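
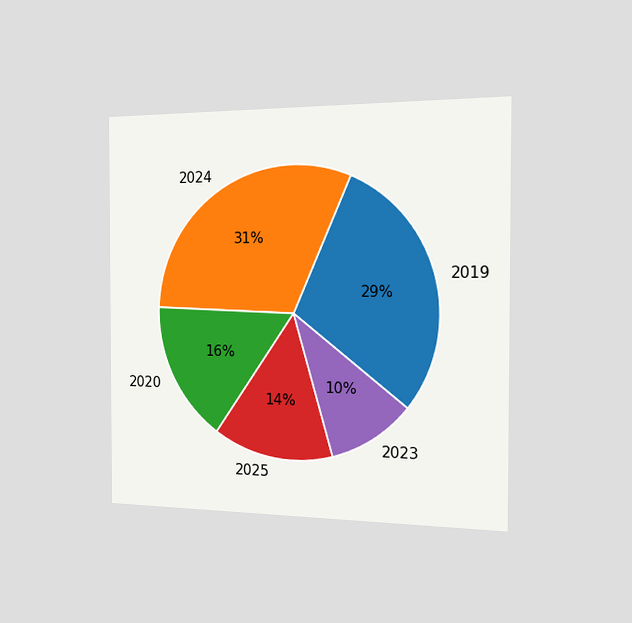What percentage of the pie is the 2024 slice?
31%

The chart is viewed slightly from the right. The 2024 slice takes up 31% of the pie.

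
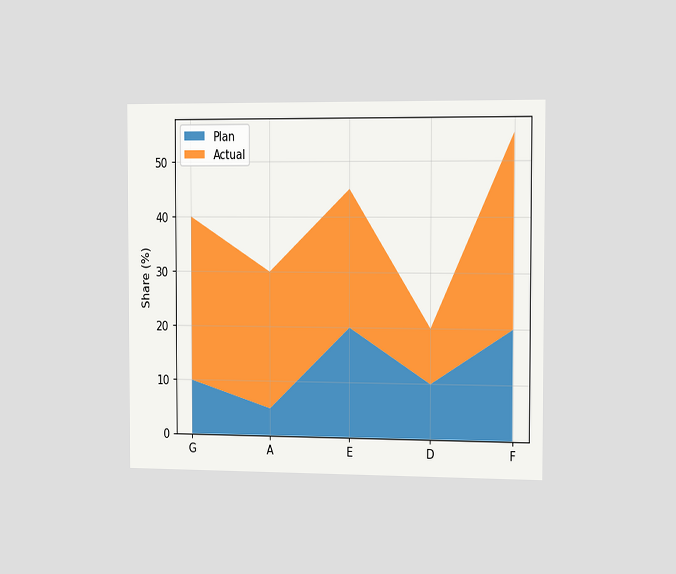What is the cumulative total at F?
The chart is viewed slightly from the right. The stacked total at F reaches 55%.

55%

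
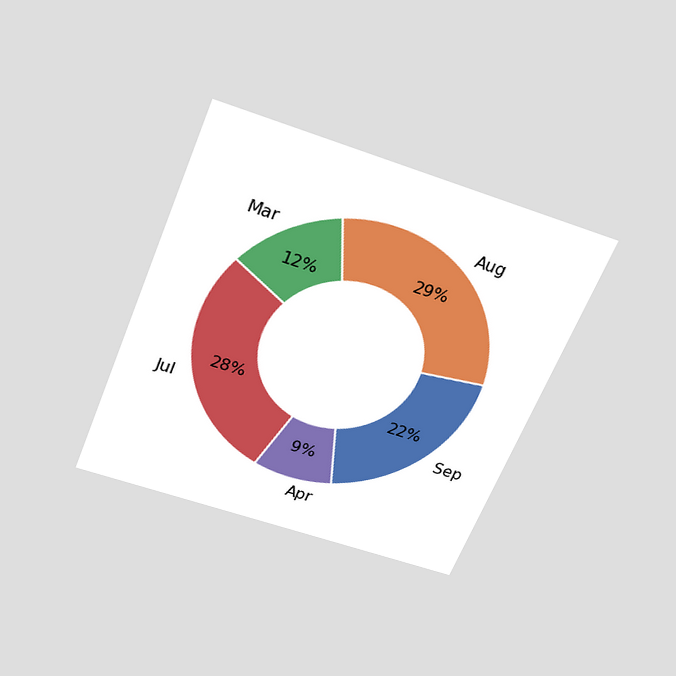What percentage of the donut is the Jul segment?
28%

The chart is tilted about 22° clockwise and viewed slightly from above. The Jul segment takes up 28% of the ring.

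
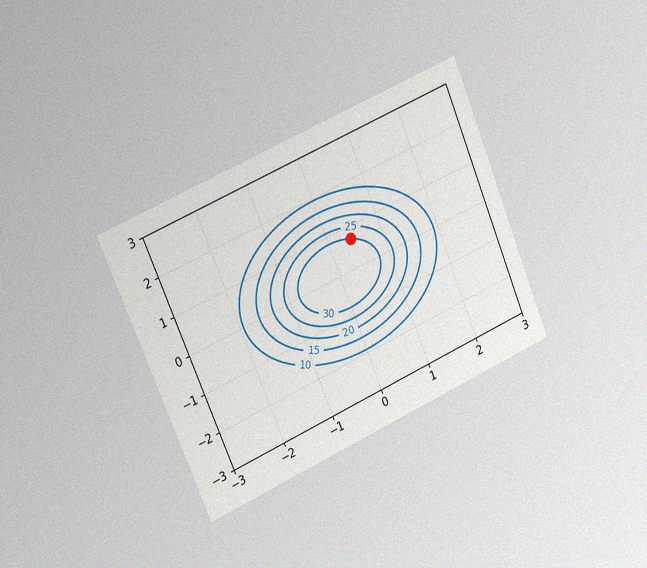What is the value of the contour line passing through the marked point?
30

The chart is tilted about 23° counter-clockwise and viewed slightly from the left, with some photo noise. The marked point sits on the contour labelled 30.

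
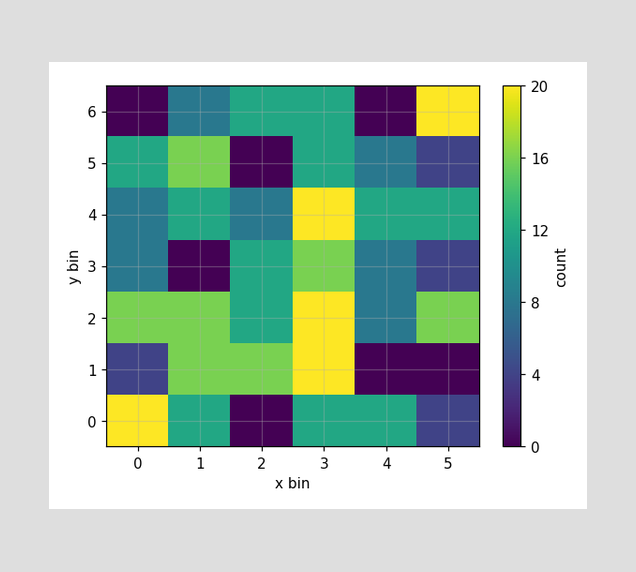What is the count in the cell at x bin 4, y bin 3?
8

Matching the cell (4, 3) against the colorbar gives 8.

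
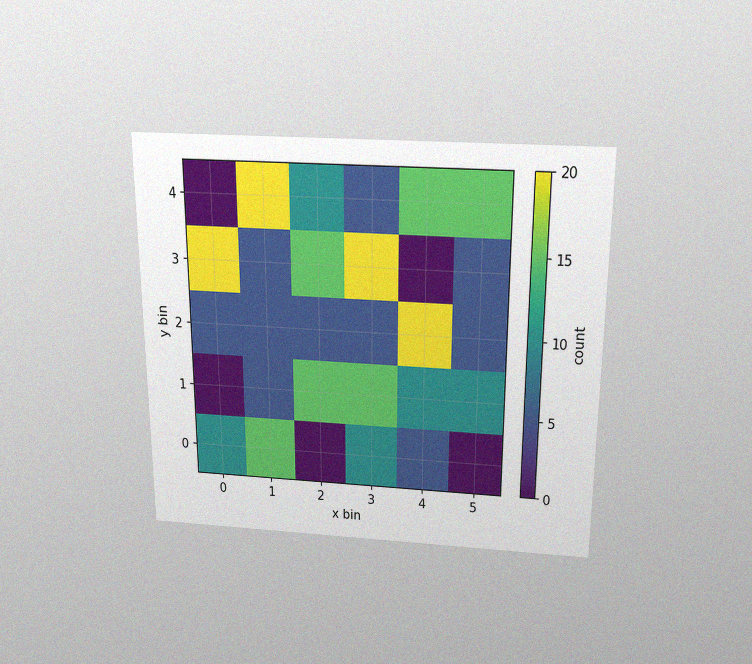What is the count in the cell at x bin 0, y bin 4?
0

The chart is viewed slightly from above, with some photo noise. Matching the cell (0, 4) against the colorbar gives 0.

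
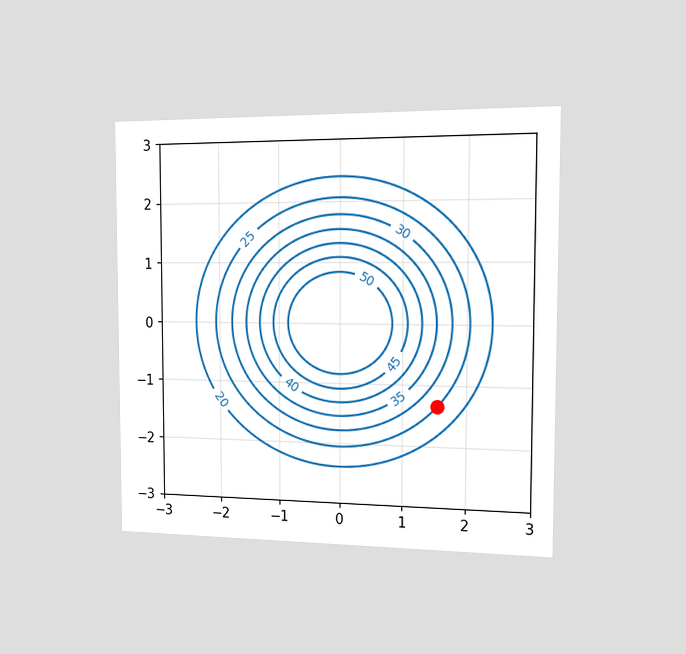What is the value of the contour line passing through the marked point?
25

The chart is viewed slightly from the right. The marked point sits on the contour labelled 25.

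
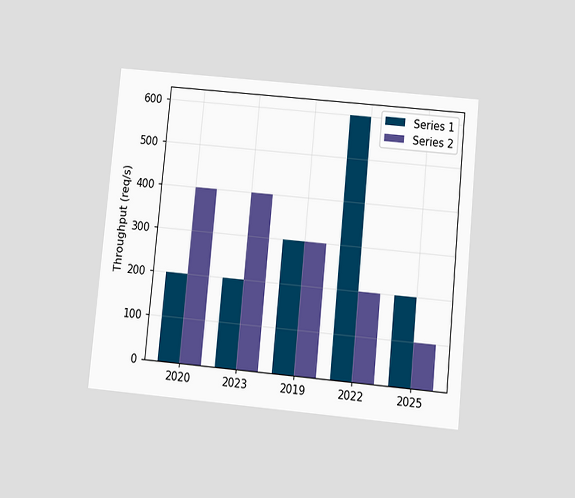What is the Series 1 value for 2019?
The chart is tilted about 5° clockwise and viewed slightly from below. The Series 1 bar at 2019 reaches 300req/s on the y-axis.

300req/s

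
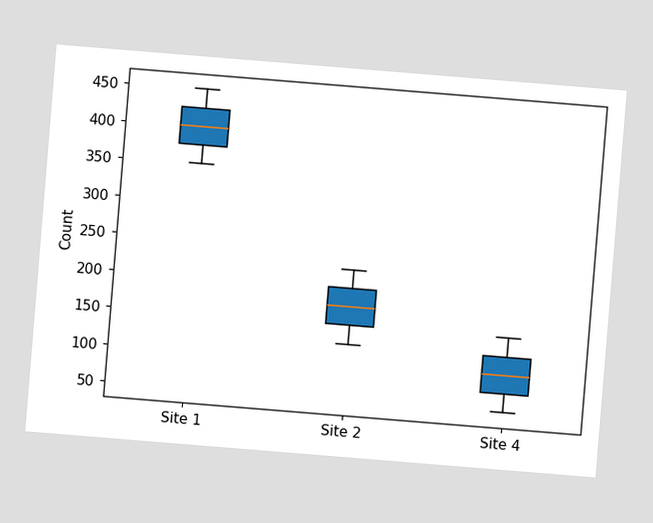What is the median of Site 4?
The chart is tilted about 5° clockwise. The median line in the Site 4 box sits at 100.

100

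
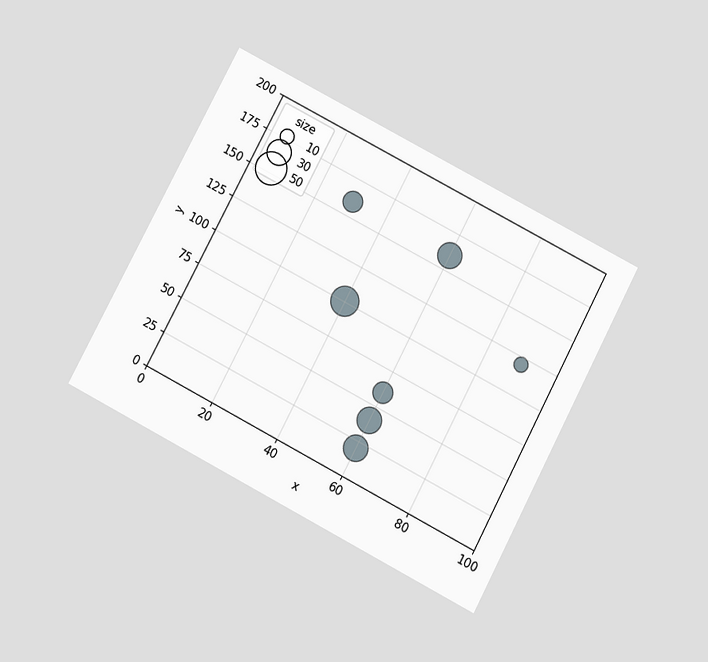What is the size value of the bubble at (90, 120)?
10

The chart is tilted about 28° clockwise and viewed slightly from below. Matching the bubble at (90, 120) against the size legend gives 10.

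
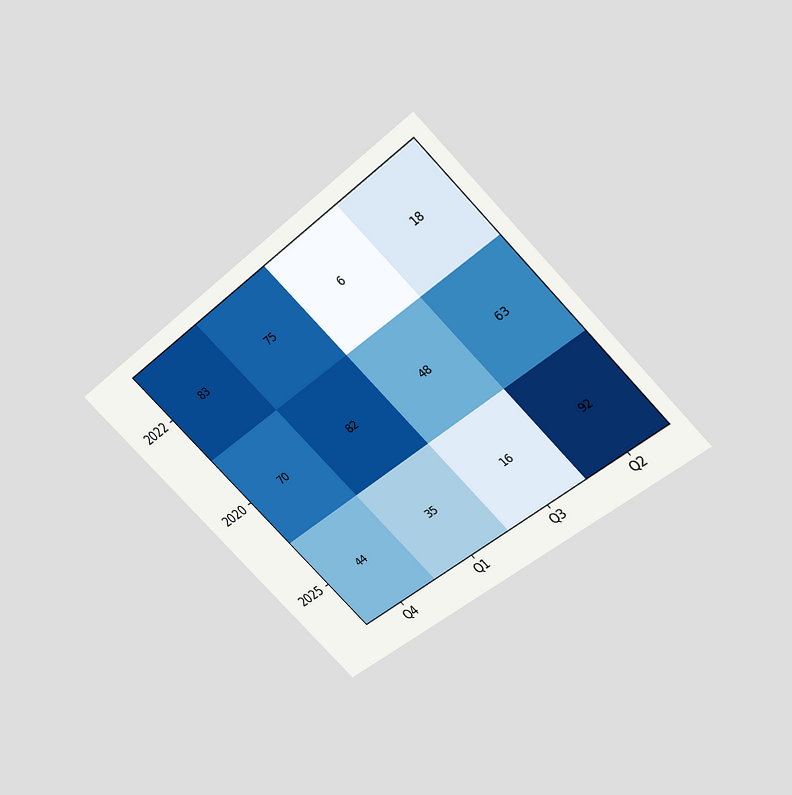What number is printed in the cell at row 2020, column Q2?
63

The chart is tilted about 45° counter-clockwise and viewed slightly from above. The (2020, Q2) cell reads 63.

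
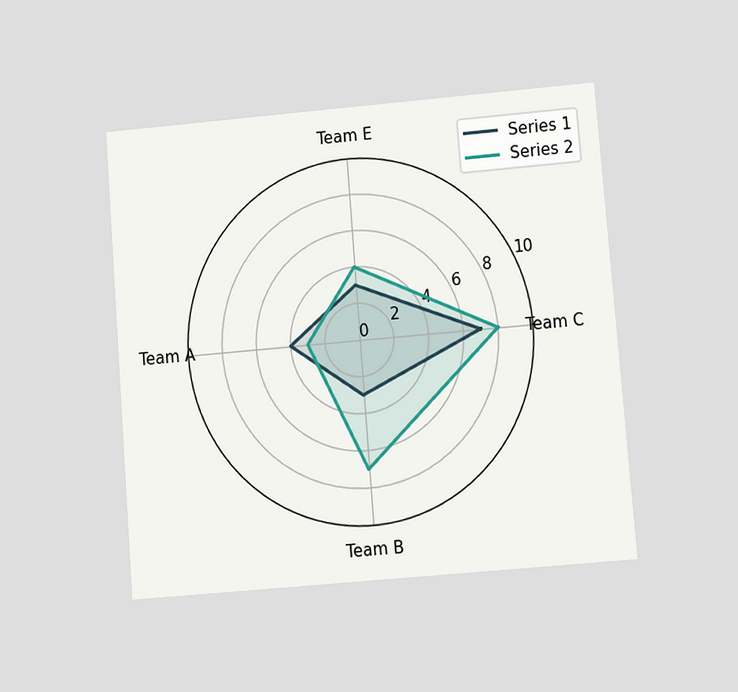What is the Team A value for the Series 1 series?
4

The chart is tilted about 4° counter-clockwise and viewed at a slight angle. On the Team A axis, Series 1 reaches 4.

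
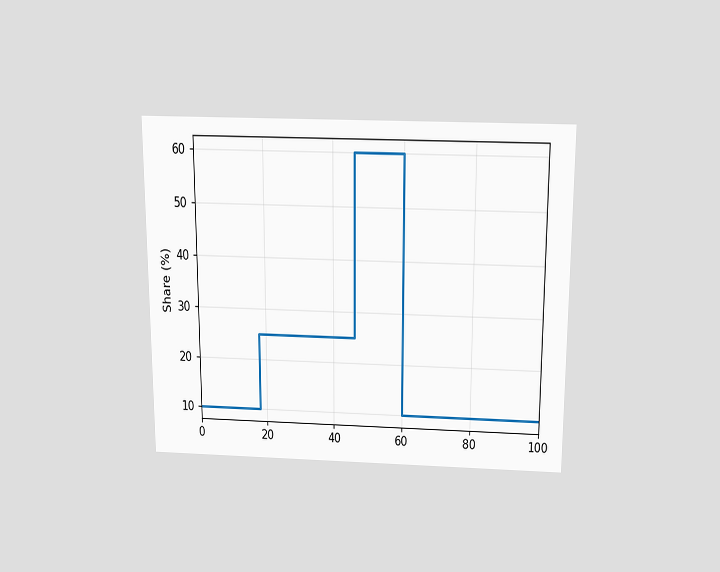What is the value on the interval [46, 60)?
The chart is viewed slightly from above. On [46, 60) the step sits at 60%.

60%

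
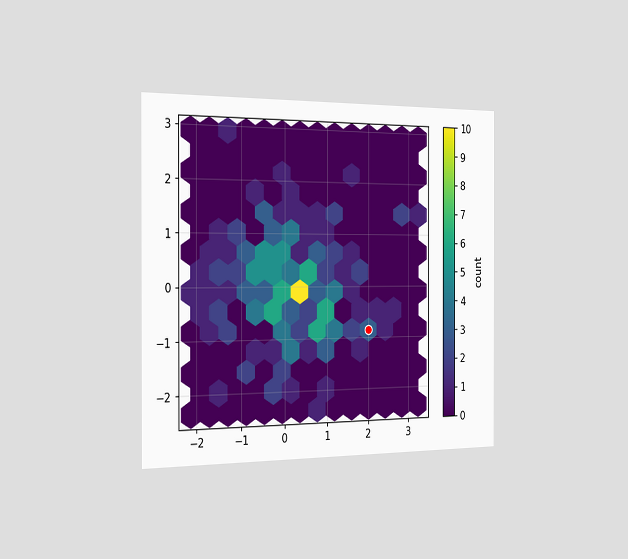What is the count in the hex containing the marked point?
The chart is viewed slightly from the left. The marked hex reads 3 on the colorbar.

3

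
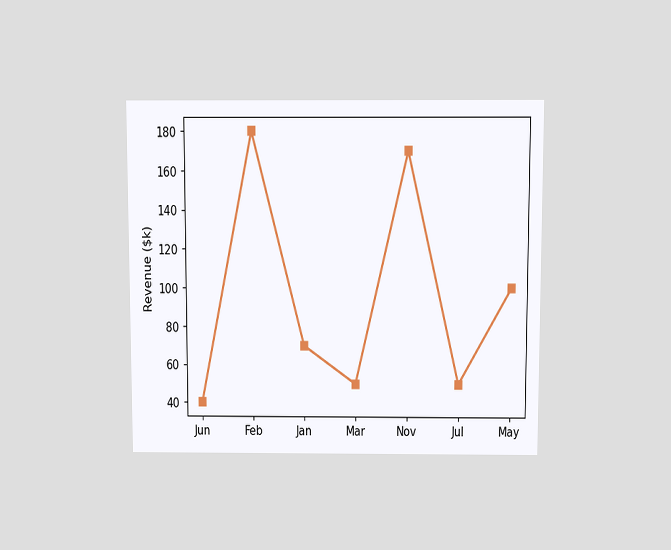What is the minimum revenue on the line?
The chart is viewed slightly from above. The lowest point is at Jun, and reading across to the y-axis gives $40k.

$40k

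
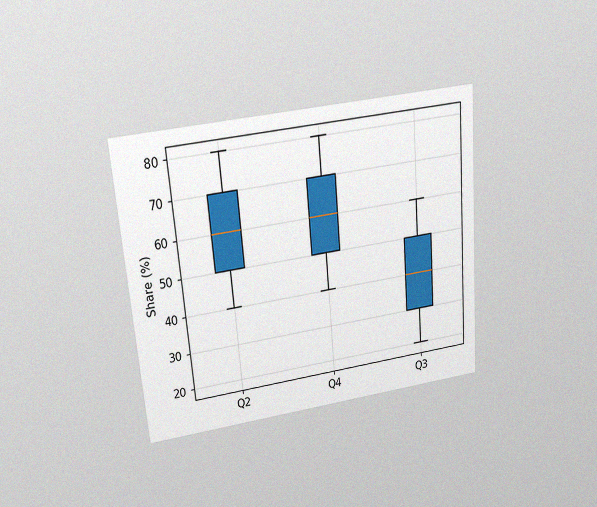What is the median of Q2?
60%

The chart is tilted about 5° counter-clockwise and viewed slightly from above, with some photo noise. The median line in the Q2 box sits at 60%.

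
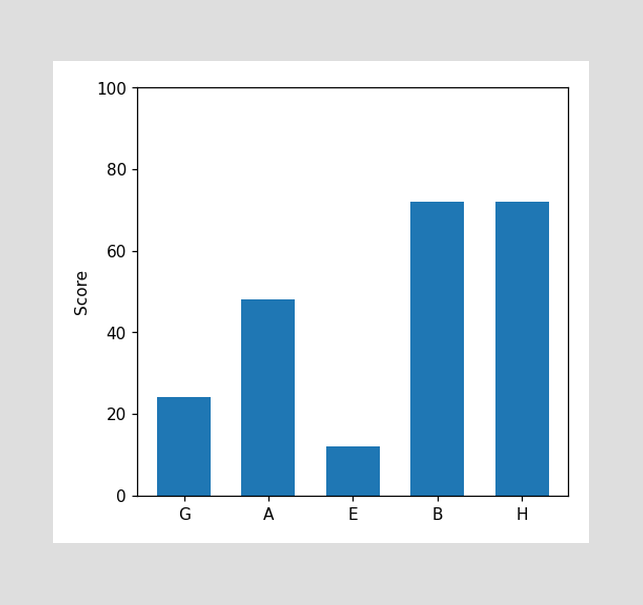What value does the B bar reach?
Reading along the chart's y-axis, the B bar reaches 72.

72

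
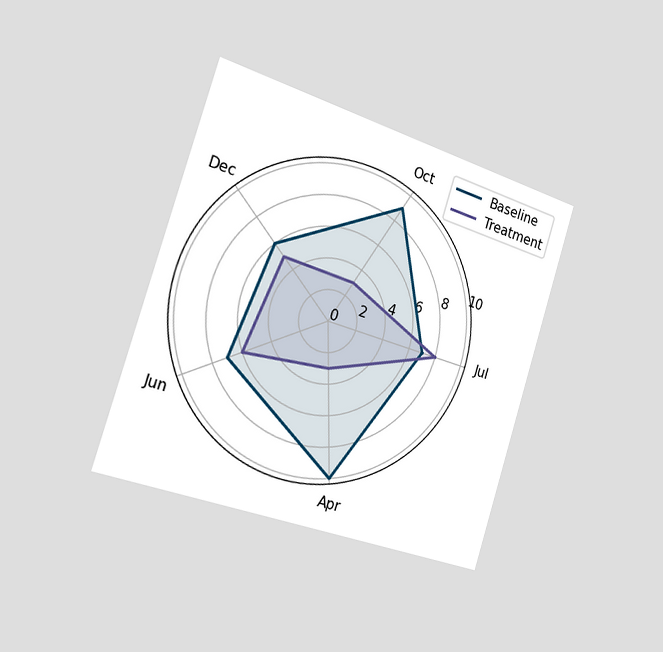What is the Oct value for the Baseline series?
9

The chart is tilted about 18° clockwise and viewed slightly from the left. On the Oct axis, Baseline reaches 9.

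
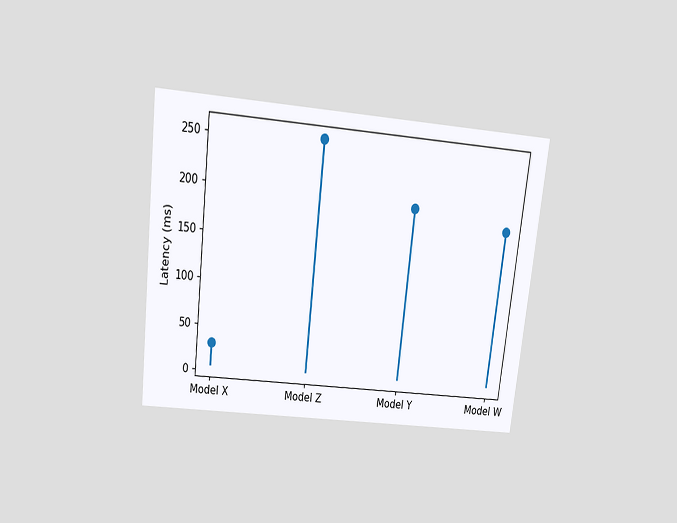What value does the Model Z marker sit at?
255ms

The chart is tilted about 7° clockwise and viewed slightly from above. The Model Z marker sits at 255ms.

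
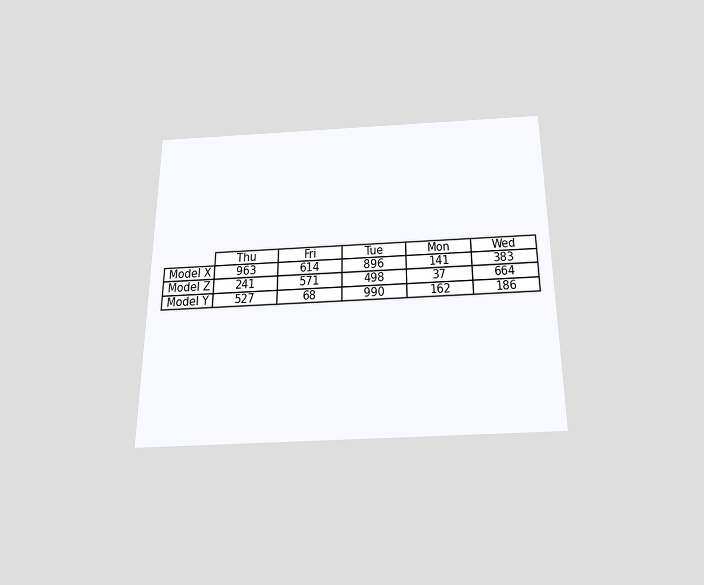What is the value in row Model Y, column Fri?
The chart is viewed slightly from below. The (Model Y, Fri) cell reads 68.

68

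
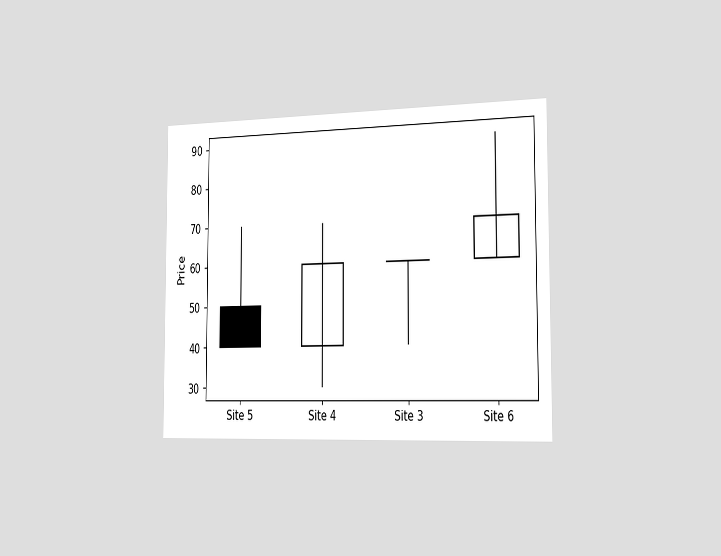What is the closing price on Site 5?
40

The chart is viewed slightly from the right. The Site 5 candle closes at 40.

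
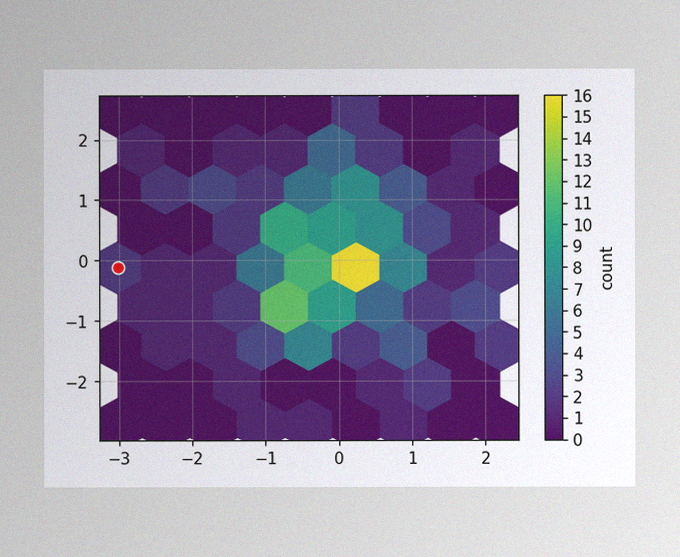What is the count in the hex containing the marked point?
The image has some photo noise and uneven lighting. The marked hex reads 2 on the colorbar.

2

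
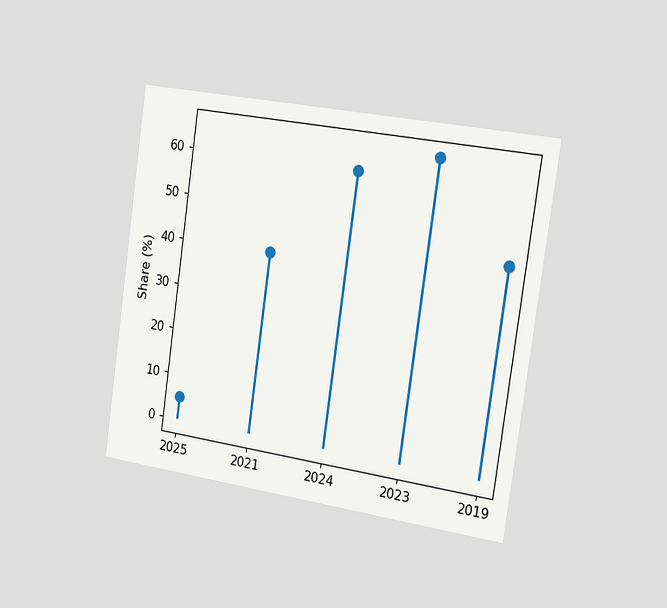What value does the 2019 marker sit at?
45%

The chart is tilted about 8° clockwise and viewed slightly from the right. The 2019 marker sits at 45%.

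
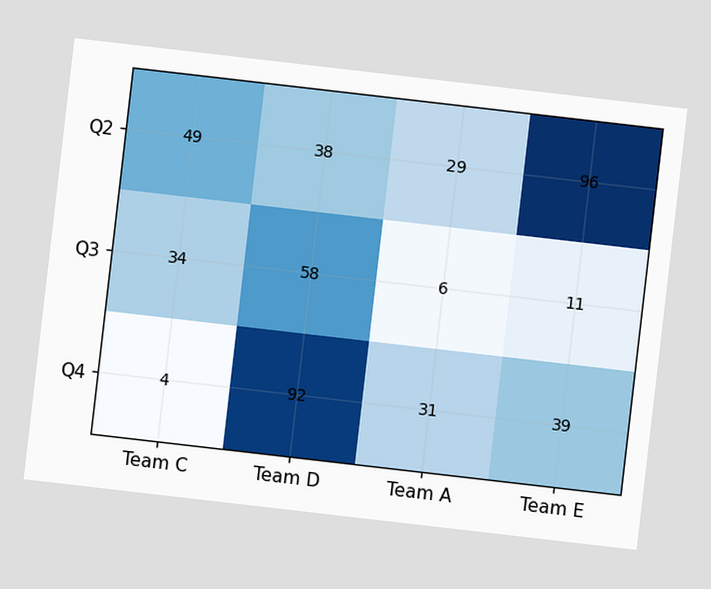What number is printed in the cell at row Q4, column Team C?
4

The chart is tilted about 7° clockwise. The (Q4, Team C) cell reads 4.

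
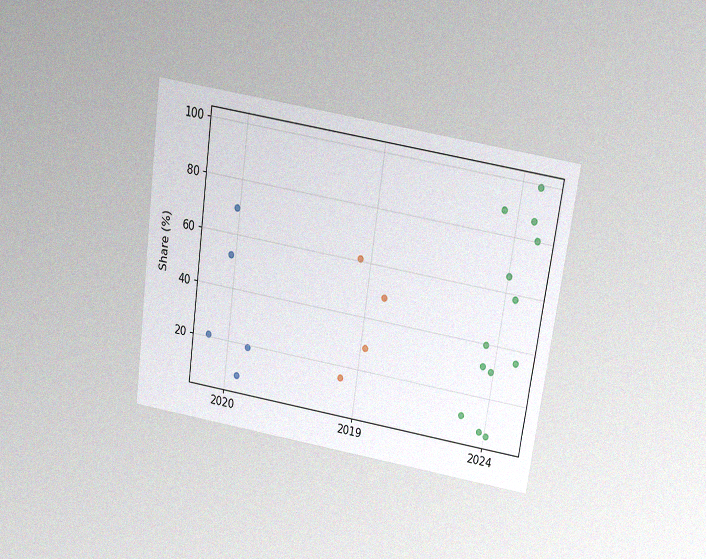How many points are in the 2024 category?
13

The chart is tilted about 8° clockwise and viewed slightly from above, with some photo noise. Counting the markers in the 2024 column gives 13.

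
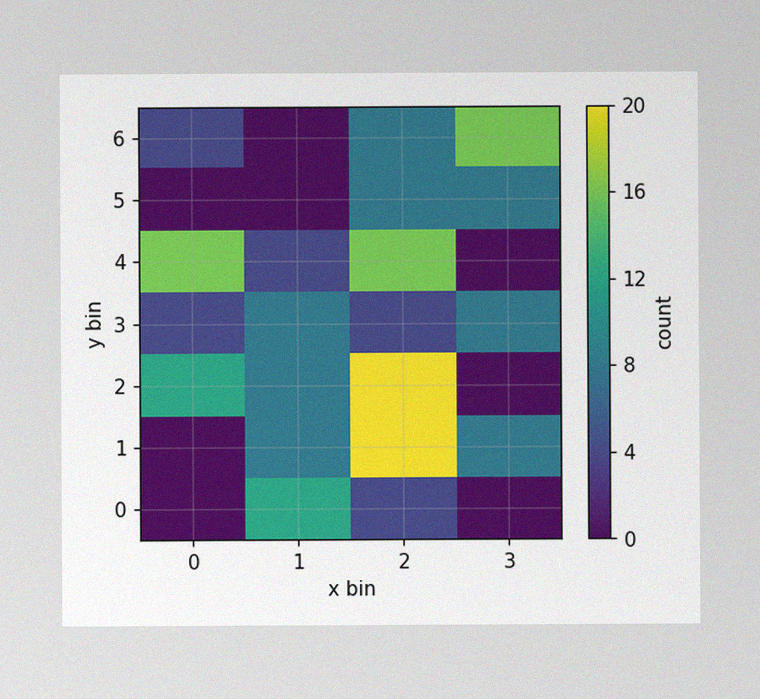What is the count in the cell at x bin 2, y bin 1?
20

The image has some photo noise and uneven lighting. Matching the cell (2, 1) against the colorbar gives 20.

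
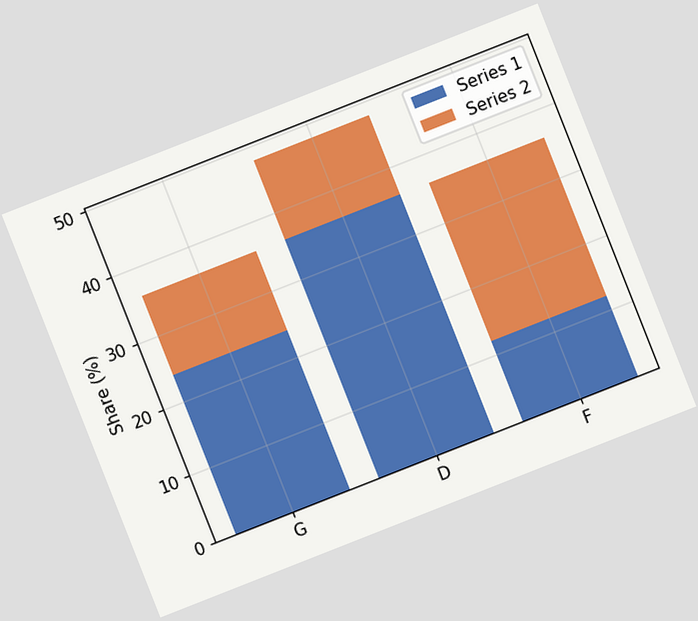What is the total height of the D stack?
48%

The chart is tilted about 22° counter-clockwise. The D stack's top reaches 48% on the y-axis.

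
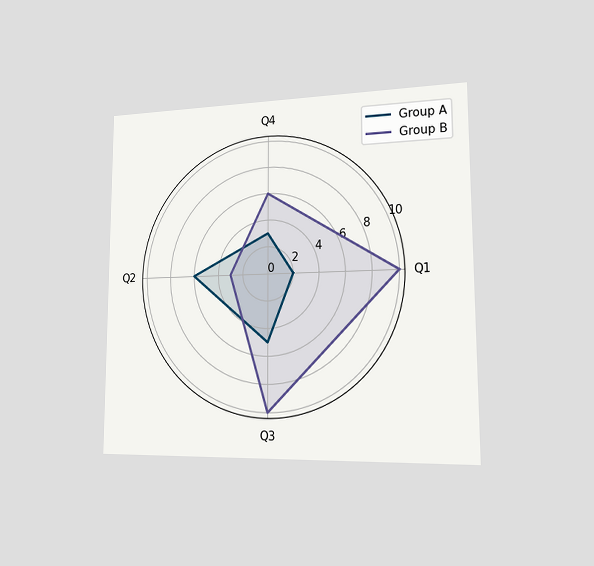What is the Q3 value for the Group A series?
5

The chart is viewed slightly from the right. On the Q3 axis, Group A reaches 5.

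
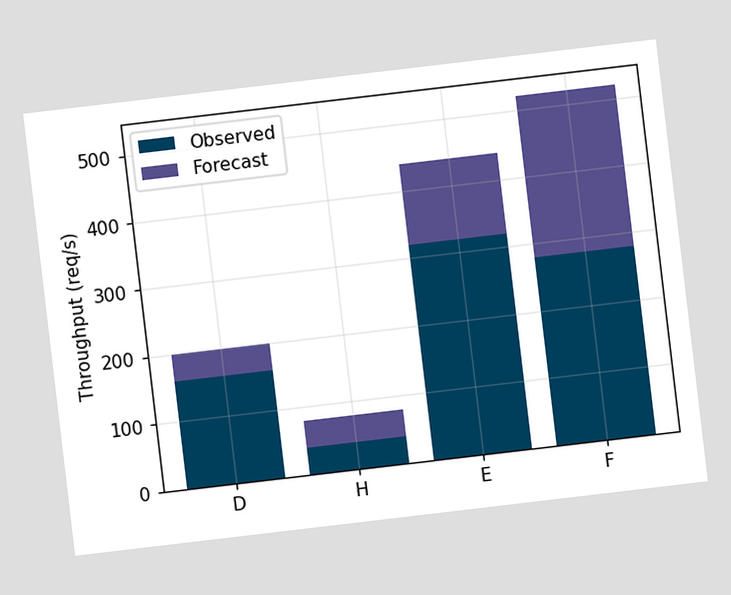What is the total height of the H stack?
The chart is tilted about 7° counter-clockwise. The H stack's top reaches 80req/s on the y-axis.

80req/s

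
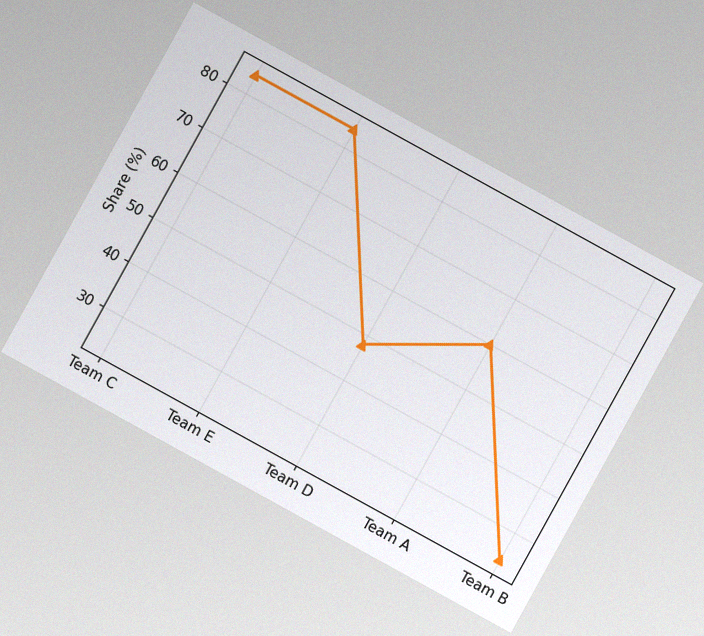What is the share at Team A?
60%

The chart is tilted about 29° clockwise, with some photo noise. At Team A, the line is at 60%.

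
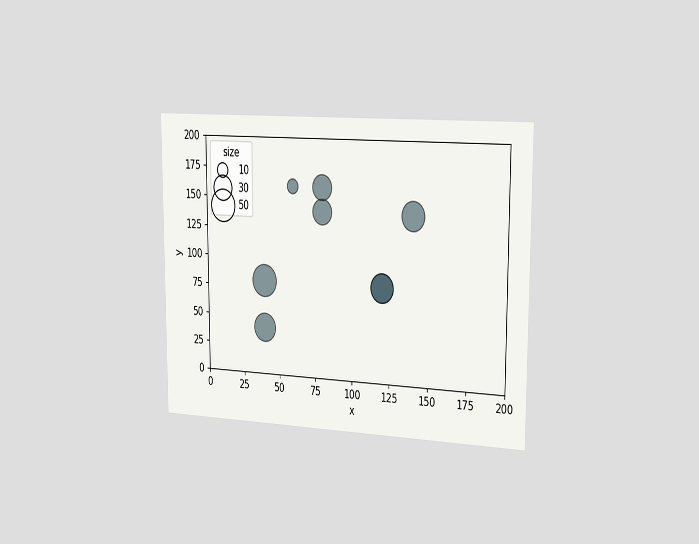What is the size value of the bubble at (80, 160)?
The chart is viewed slightly from the right. Matching the bubble at (80, 160) against the size legend gives 30.

30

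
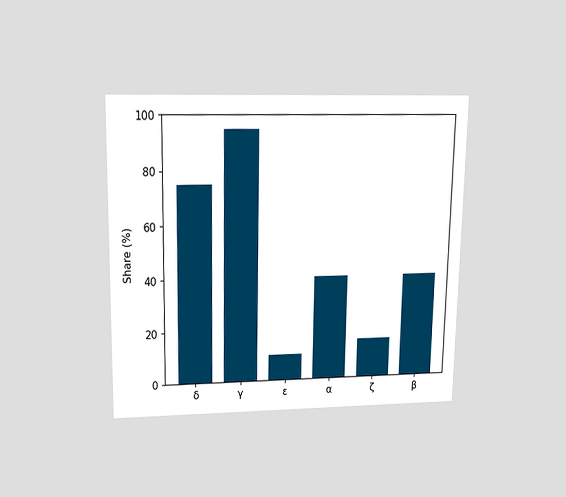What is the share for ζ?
The chart is viewed slightly from above. Reading along the chart's y-axis, the ζ bar reaches 15%.

15%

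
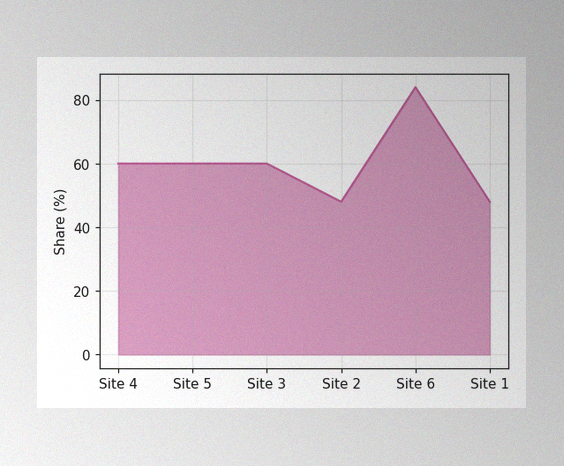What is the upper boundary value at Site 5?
The image has some photo noise and uneven lighting. At Site 5 the upper boundary is at 60%.

60%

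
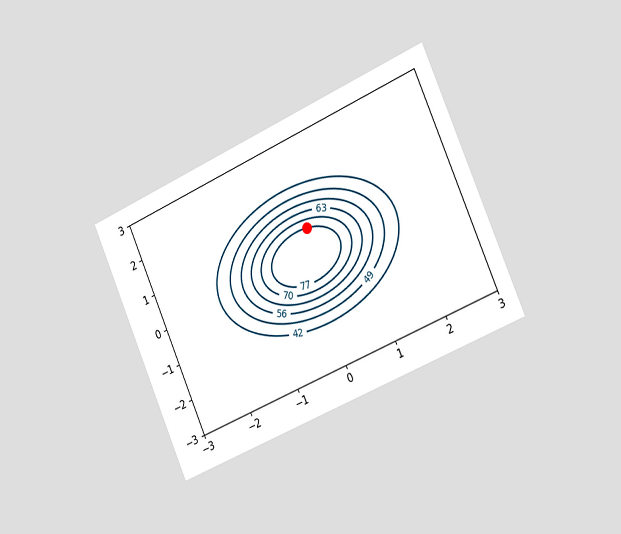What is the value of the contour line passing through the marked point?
The chart is tilted about 24° counter-clockwise and viewed slightly from the right. The marked point sits on the contour labelled 77.

77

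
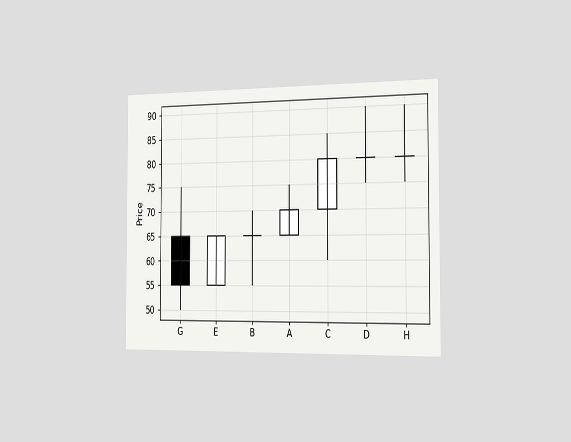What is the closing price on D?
80

The chart is viewed slightly from the right. The D candle closes at 80.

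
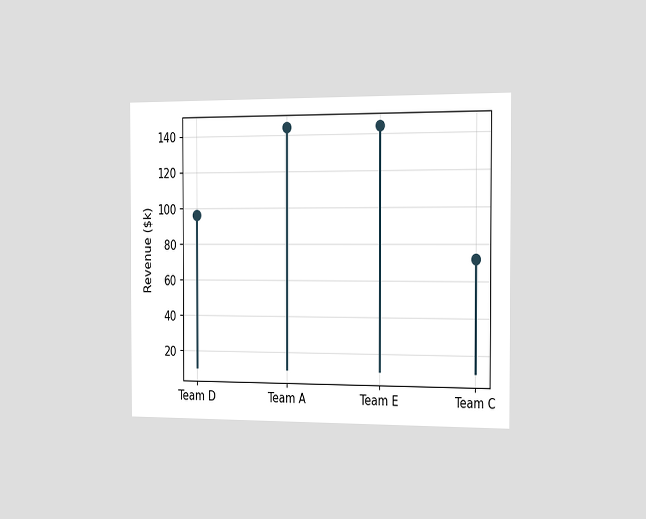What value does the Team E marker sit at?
$144k

The chart is viewed slightly from the right. The Team E marker sits at $144k.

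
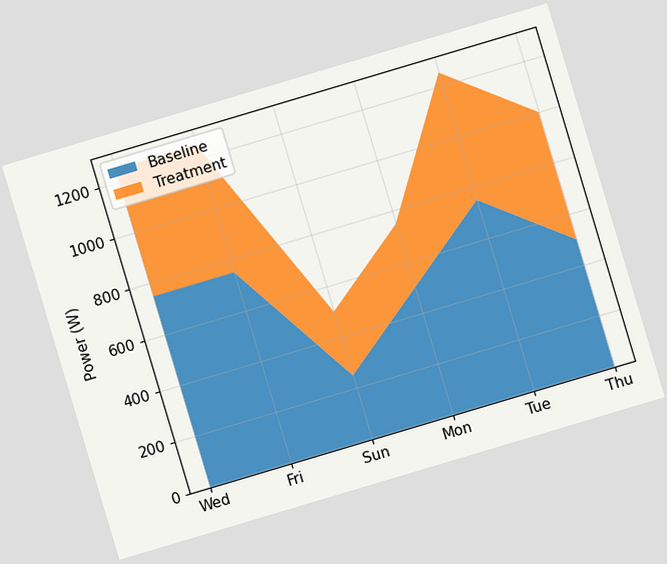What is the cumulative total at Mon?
750W

The chart is tilted about 17° counter-clockwise. The stacked total at Mon reaches 750W.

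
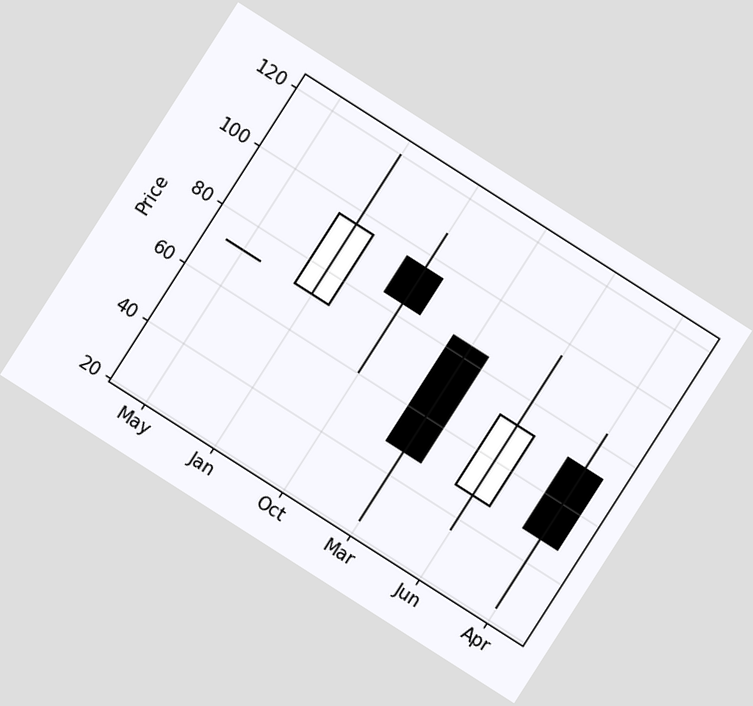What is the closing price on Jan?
96

The chart is tilted about 33° clockwise. The Jan candle closes at 96.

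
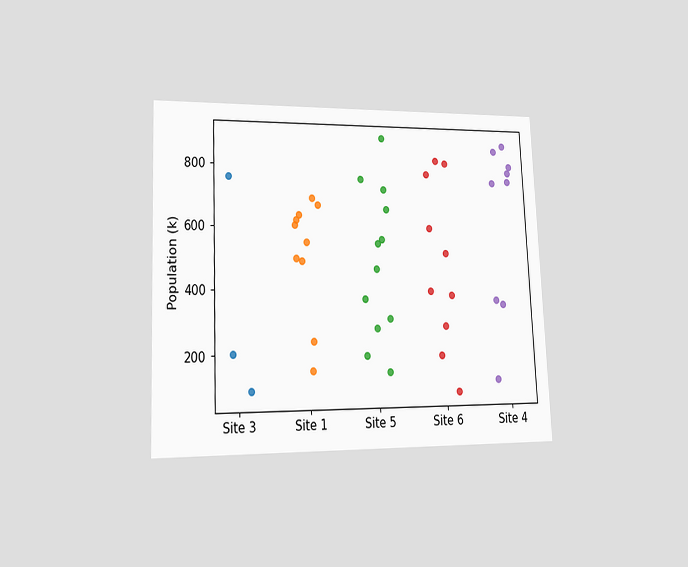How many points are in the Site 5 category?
The chart is tilted about 2° counter-clockwise and viewed at a slight angle. Counting the markers in the Site 5 column gives 12.

12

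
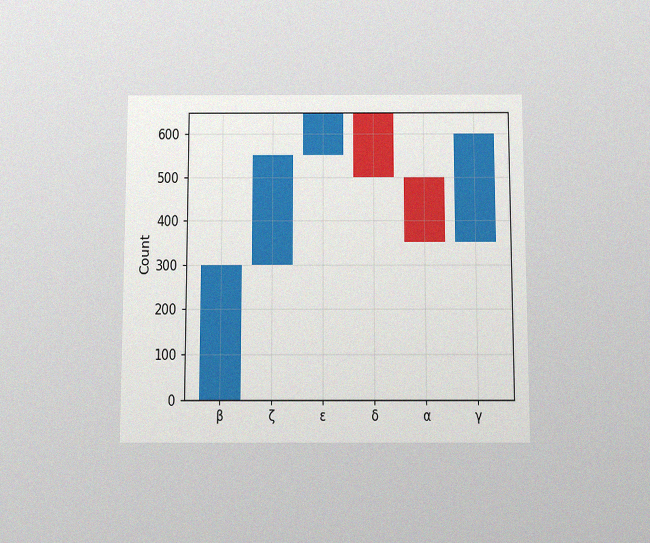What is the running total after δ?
The chart is viewed slightly from below, with some photo noise. After δ the running total reaches 500.

500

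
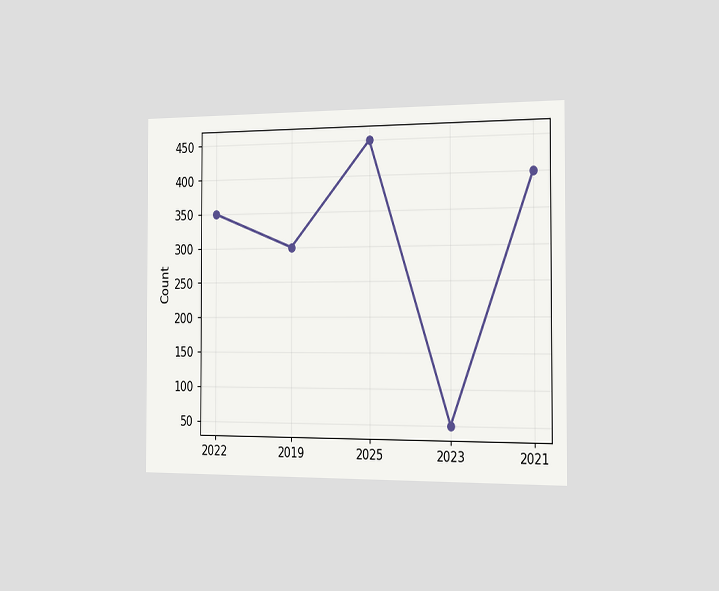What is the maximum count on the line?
The chart is viewed slightly from the right. The highest point is at 2025, and reading across to the y-axis gives 450.

450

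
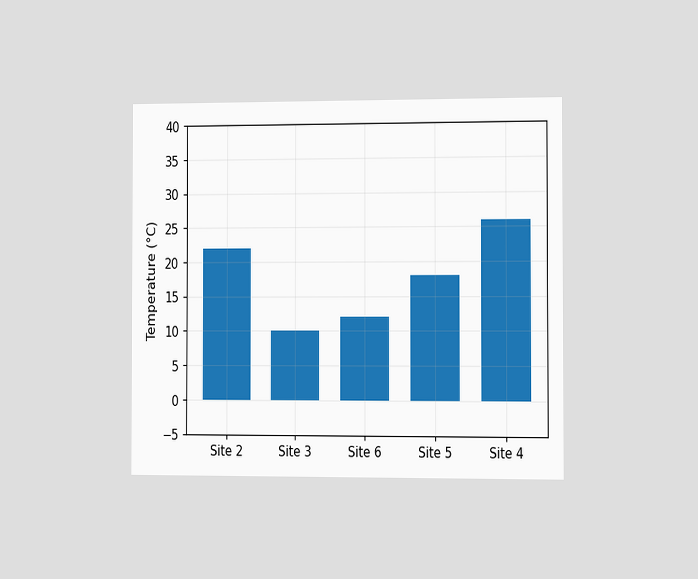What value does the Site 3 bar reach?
The chart is viewed slightly from the right. Reading along the chart's y-axis, the Site 3 bar reaches 10°C.

10°C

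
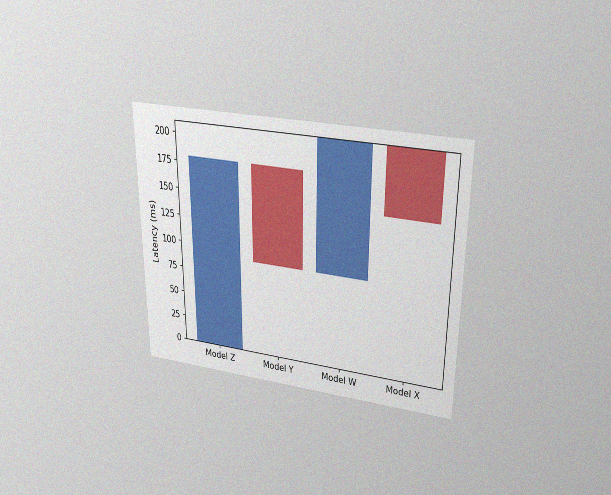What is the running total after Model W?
210ms

The chart is viewed slightly from above, with some photo noise. After Model W the running total reaches 210ms.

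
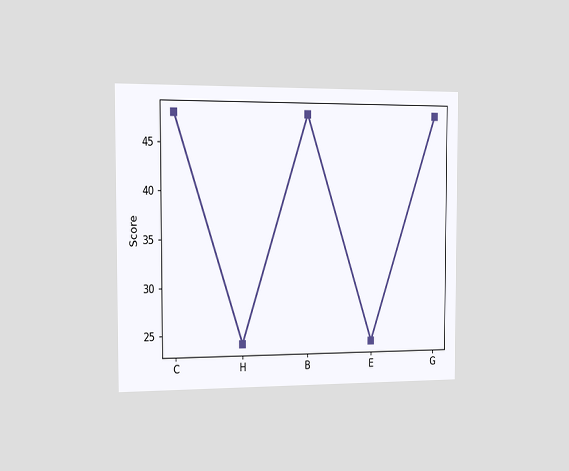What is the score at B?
The chart is viewed slightly from the left. At B, the line is at 48.

48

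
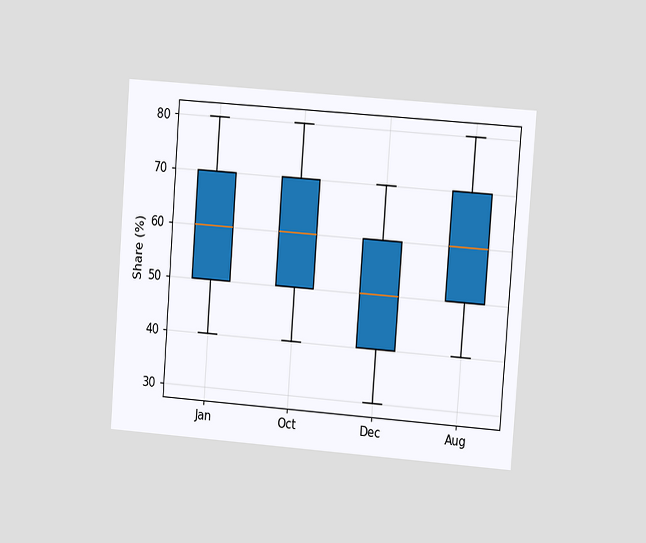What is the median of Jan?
The chart is tilted about 4° clockwise and viewed at a slight angle. The median line in the Jan box sits at 60%.

60%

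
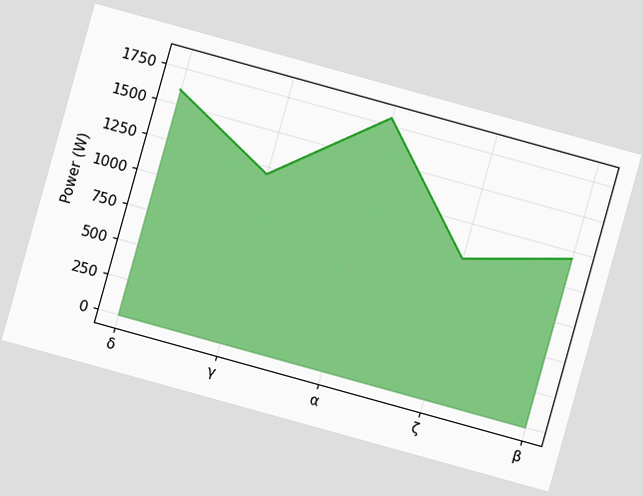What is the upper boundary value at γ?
1200W

The chart is tilted about 15° clockwise. At γ the upper boundary is at 1200W.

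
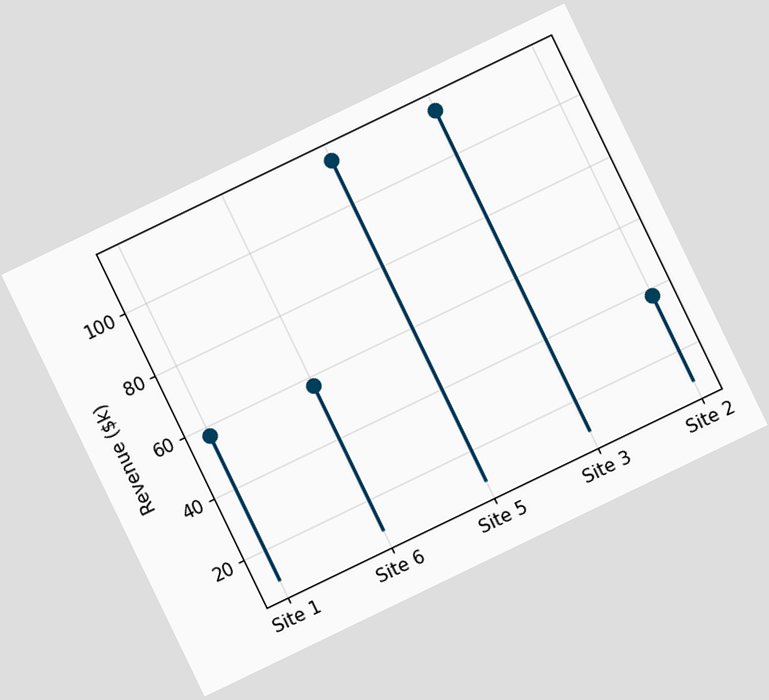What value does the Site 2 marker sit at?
$38k

The chart is tilted about 26° counter-clockwise. The Site 2 marker sits at $38k.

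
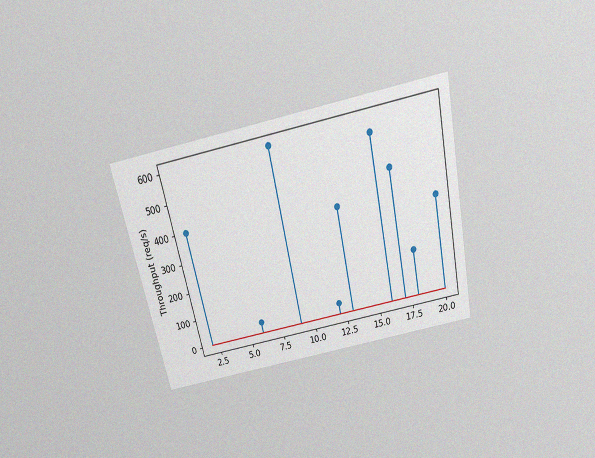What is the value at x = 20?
The chart is tilted about 12° counter-clockwise and viewed slightly from above, with some photo noise. The stem at x=20 reaches 320req/s.

320req/s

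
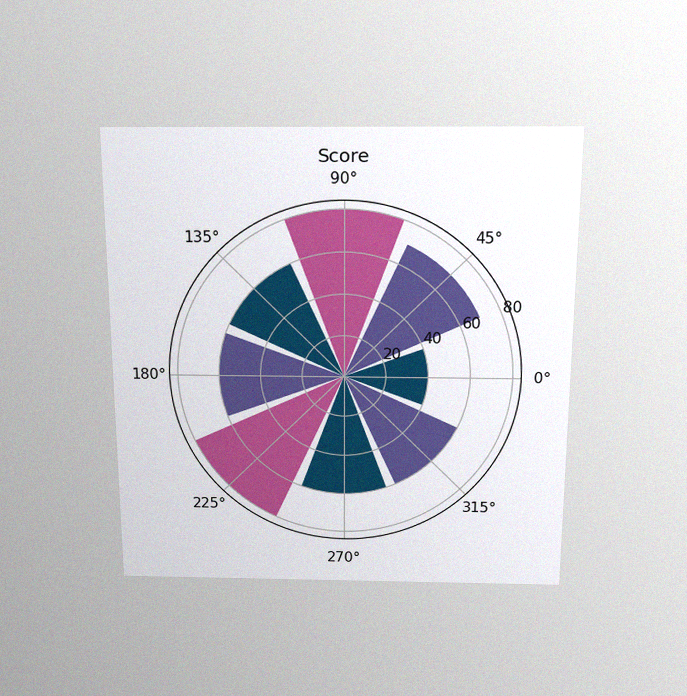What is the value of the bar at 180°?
60

The chart is viewed slightly from above, with some photo noise. The bar at 180° reaches 60 on the radial axis.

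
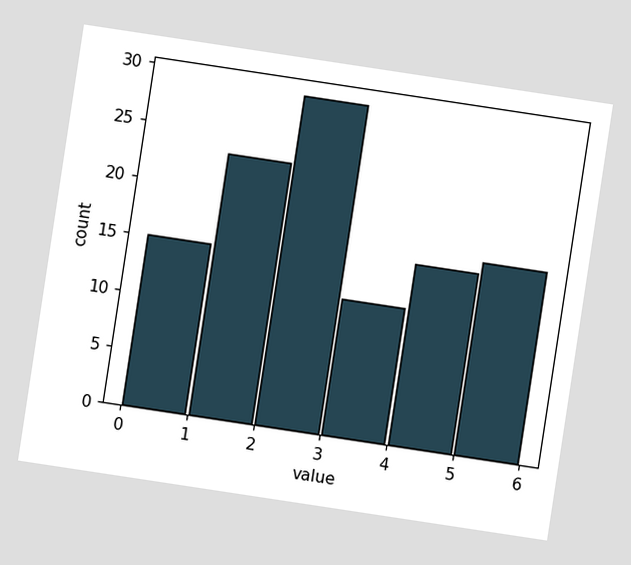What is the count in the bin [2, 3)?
The chart is tilted about 9° clockwise. The [2, 3) bin has height 29.

29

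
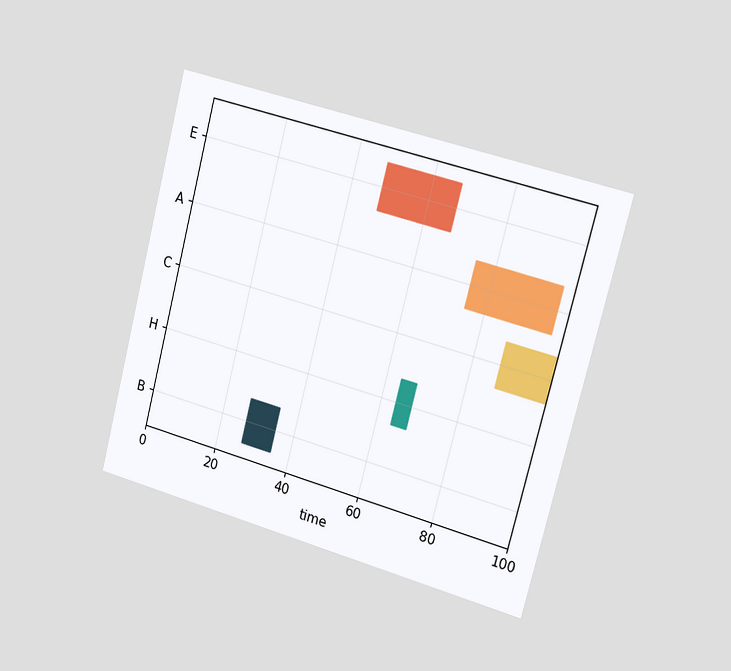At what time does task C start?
The chart is tilted about 15° clockwise and viewed slightly from the right. The C bar begins at t=87.

87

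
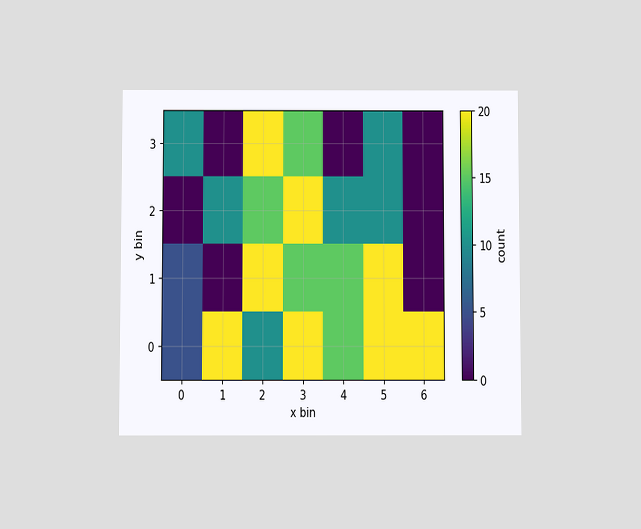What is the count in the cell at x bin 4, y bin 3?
0

The chart is viewed slightly from below. Matching the cell (4, 3) against the colorbar gives 0.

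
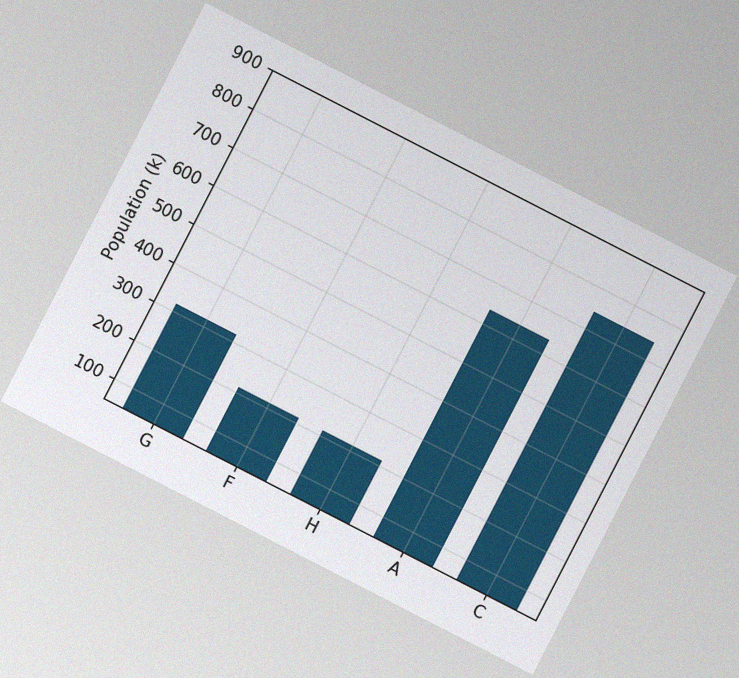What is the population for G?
318k

The chart is tilted about 27° clockwise, with some photo noise. Reading along the chart's y-axis, the G bar reaches 318k.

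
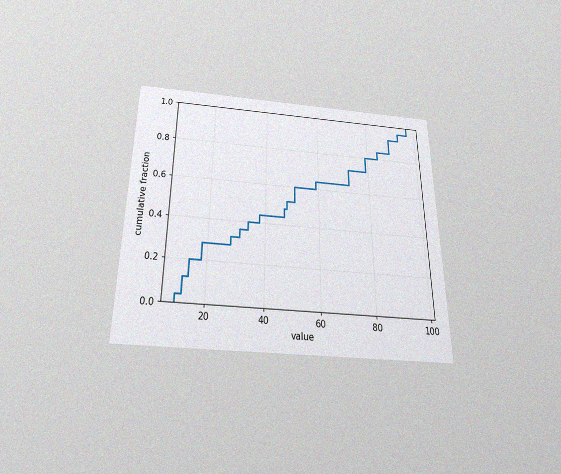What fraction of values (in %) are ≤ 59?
The chart is viewed slightly from below, with some photo noise. At x=59 the ECDF step is at 64%.

64%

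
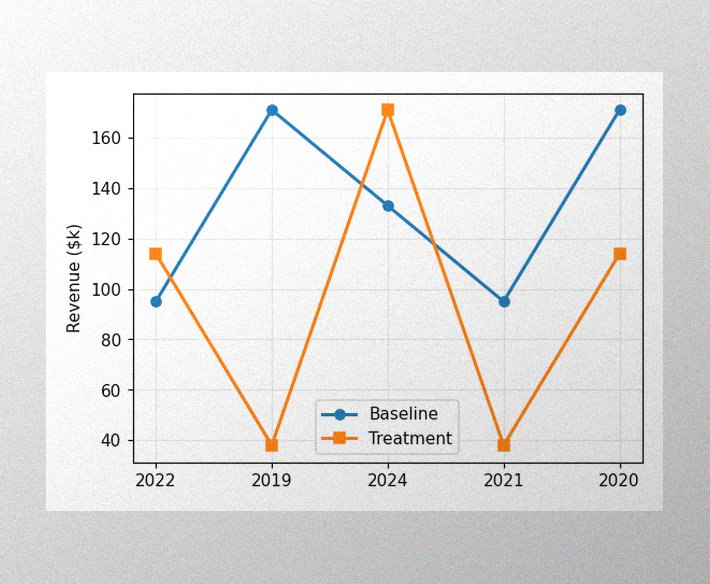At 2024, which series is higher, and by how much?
Treatment, by $38k

The image has some photo noise and uneven lighting. At 2024, Treatment sits above the other line by $38k.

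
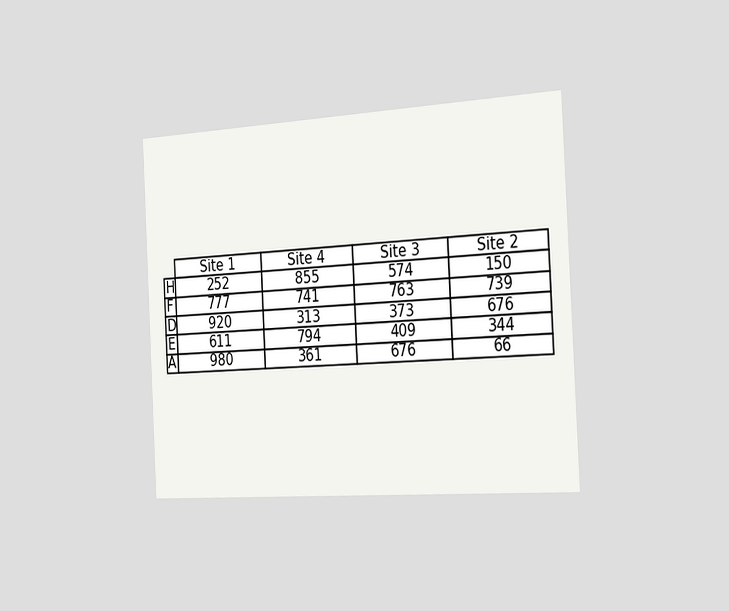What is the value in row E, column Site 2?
The chart is tilted about 3° counter-clockwise and viewed slightly from the right. The (E, Site 2) cell reads 344.

344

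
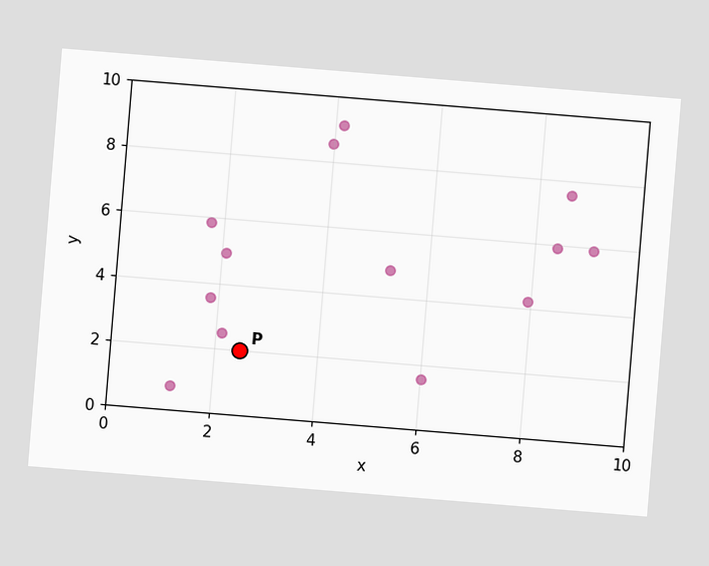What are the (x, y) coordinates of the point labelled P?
The chart is tilted about 5° clockwise. Following the gridlines from P to each axis, P sits at (2.5, 2).

(2.5, 2)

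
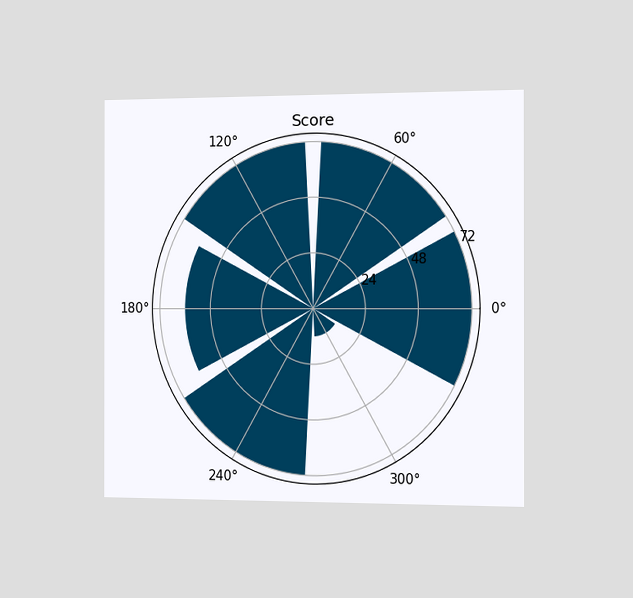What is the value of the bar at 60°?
The chart is viewed slightly from the right. The bar at 60° reaches 72 on the radial axis.

72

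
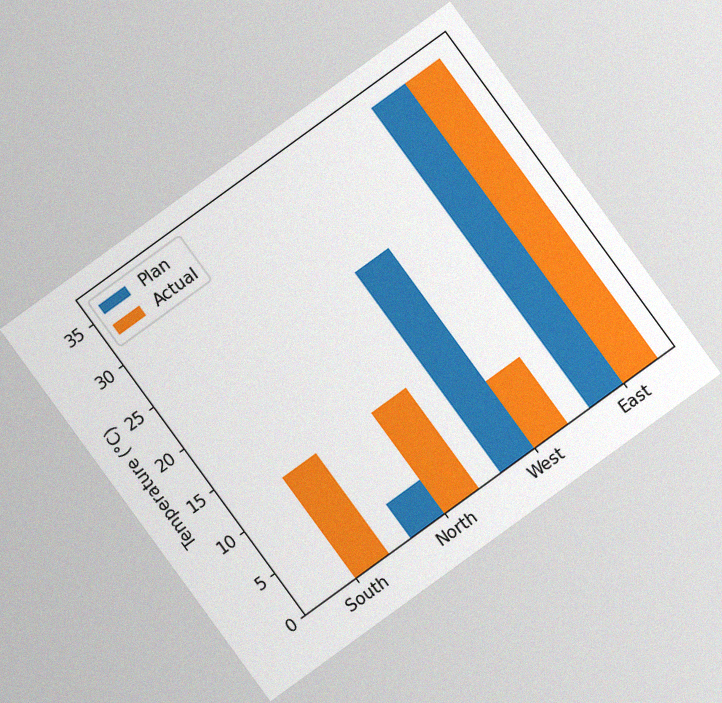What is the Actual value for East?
The chart is tilted about 36° counter-clockwise, with some photo noise. The Actual bar at East reaches 36°C on the y-axis.

36°C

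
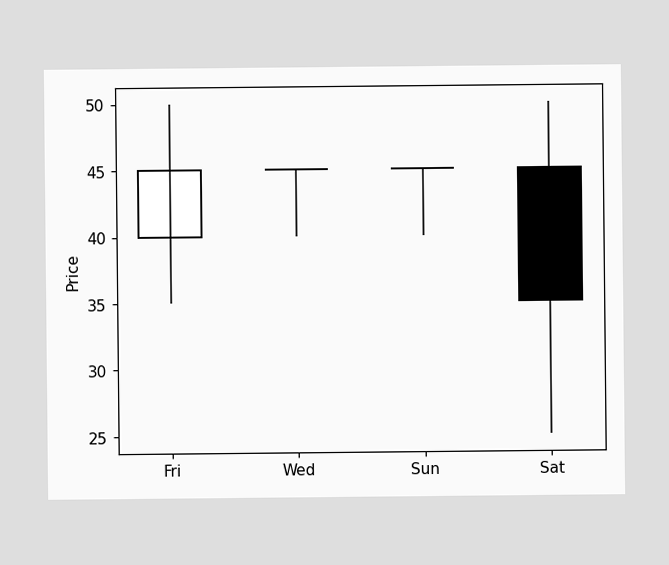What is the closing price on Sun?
45

The Sun candle closes at 45.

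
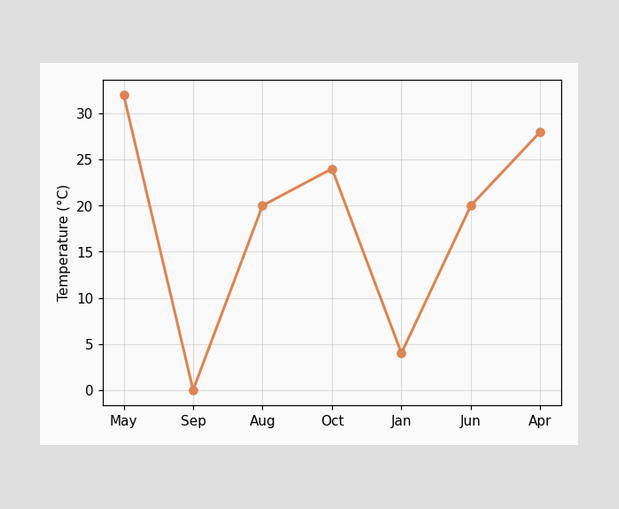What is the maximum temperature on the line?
32°C

The highest point is at May, and reading across to the y-axis gives 32°C.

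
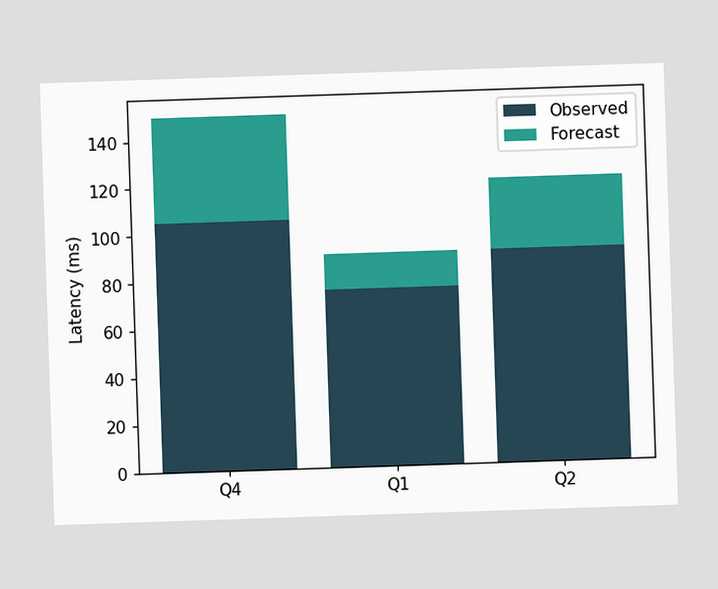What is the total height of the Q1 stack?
The Q1 stack's top reaches 90ms on the y-axis.

90ms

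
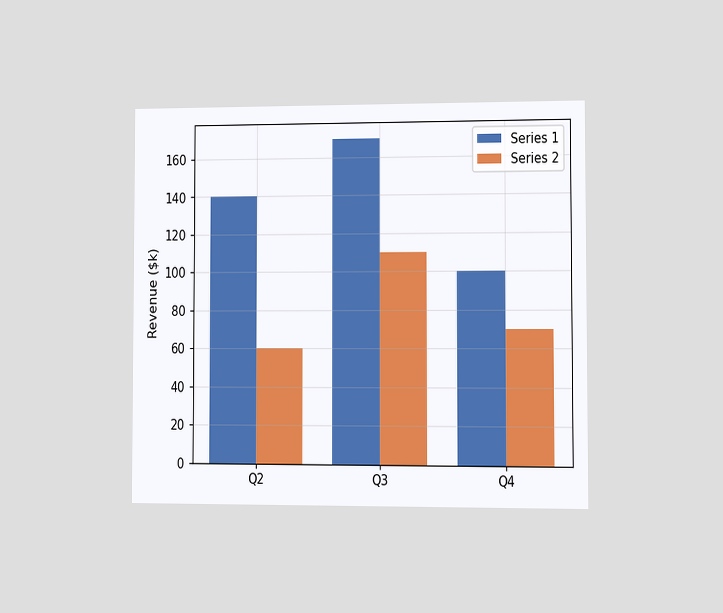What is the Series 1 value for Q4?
$100k

The chart is viewed at a slight angle. The Series 1 bar at Q4 reaches $100k on the y-axis.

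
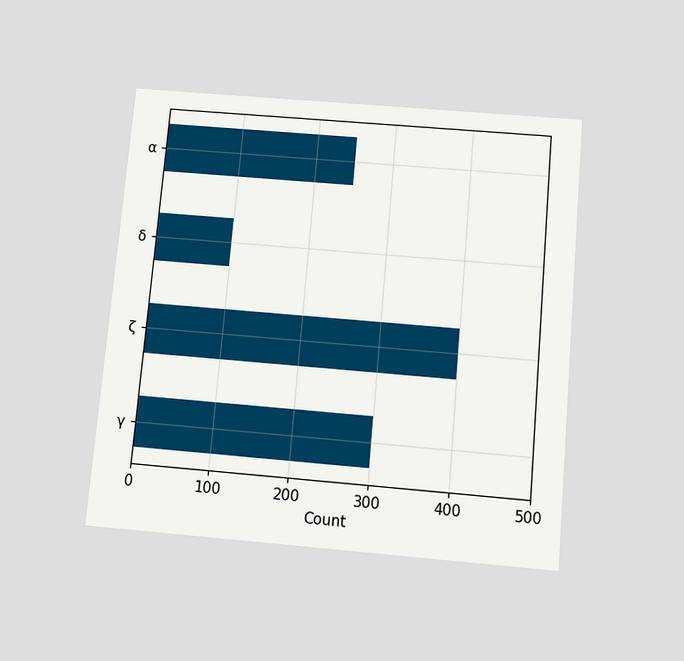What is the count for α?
The chart is tilted about 5° clockwise and viewed slightly from below. Reading along the chart's x-axis, the α bar reaches 250.

250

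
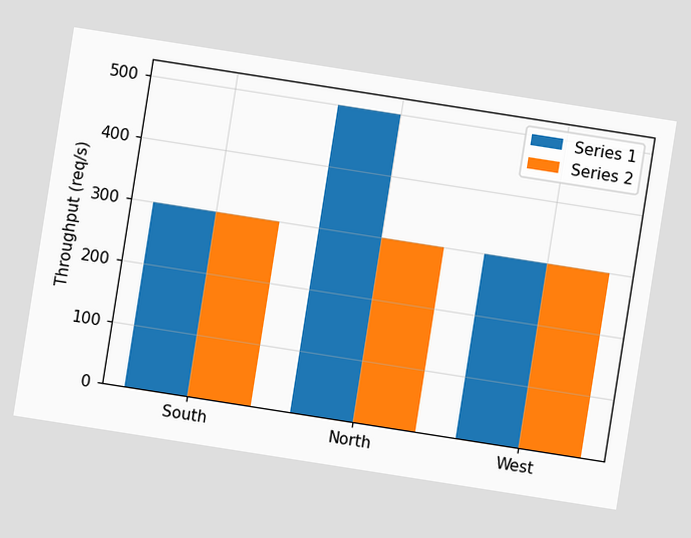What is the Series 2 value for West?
300req/s

The chart is tilted about 9° clockwise. The Series 2 bar at West reaches 300req/s on the y-axis.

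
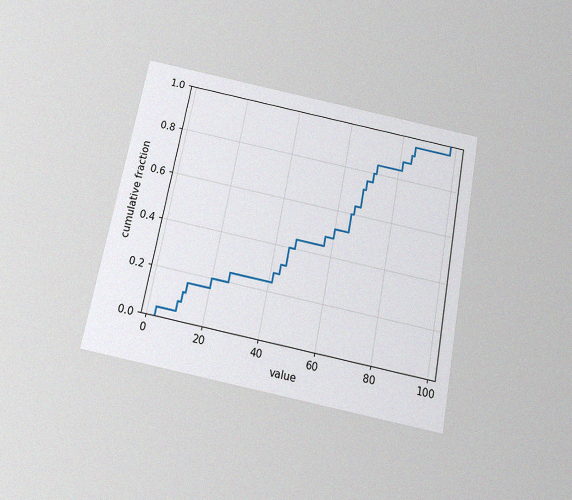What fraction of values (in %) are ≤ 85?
96%

The chart is tilted about 11° clockwise and viewed slightly from below, with some photo noise. At x=85 the ECDF step is at 96%.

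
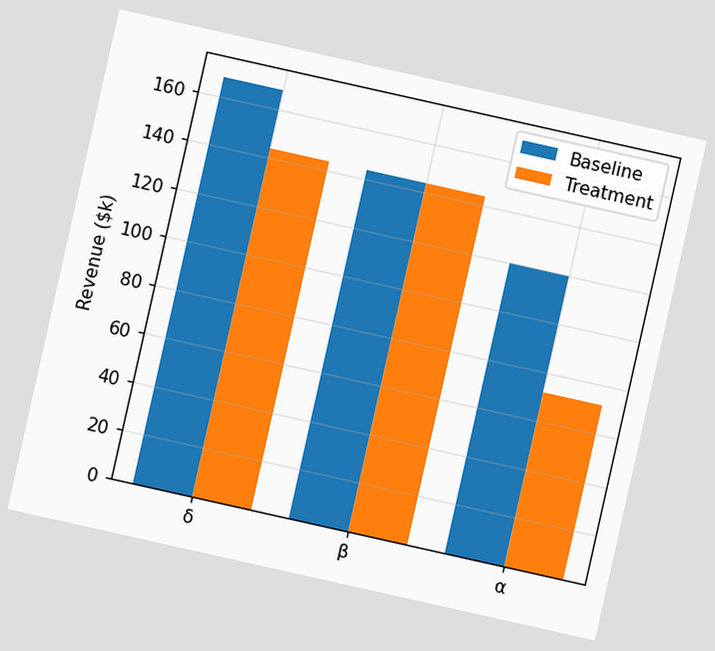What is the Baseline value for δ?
The chart is tilted about 13° clockwise. The Baseline bar at δ reaches $168k on the y-axis.

$168k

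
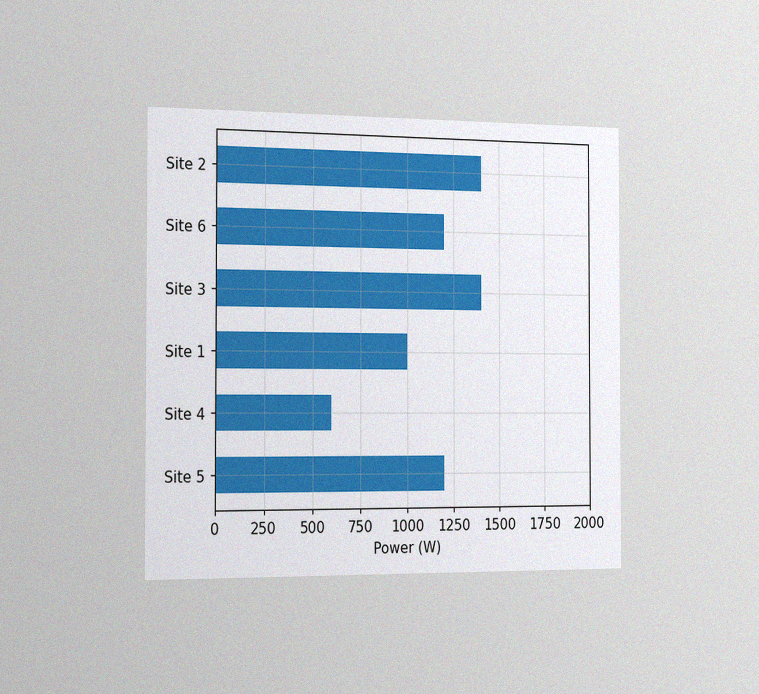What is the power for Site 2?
The chart is viewed slightly from the left, with some photo noise. Reading along the chart's x-axis, the Site 2 bar reaches 1400W.

1400W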